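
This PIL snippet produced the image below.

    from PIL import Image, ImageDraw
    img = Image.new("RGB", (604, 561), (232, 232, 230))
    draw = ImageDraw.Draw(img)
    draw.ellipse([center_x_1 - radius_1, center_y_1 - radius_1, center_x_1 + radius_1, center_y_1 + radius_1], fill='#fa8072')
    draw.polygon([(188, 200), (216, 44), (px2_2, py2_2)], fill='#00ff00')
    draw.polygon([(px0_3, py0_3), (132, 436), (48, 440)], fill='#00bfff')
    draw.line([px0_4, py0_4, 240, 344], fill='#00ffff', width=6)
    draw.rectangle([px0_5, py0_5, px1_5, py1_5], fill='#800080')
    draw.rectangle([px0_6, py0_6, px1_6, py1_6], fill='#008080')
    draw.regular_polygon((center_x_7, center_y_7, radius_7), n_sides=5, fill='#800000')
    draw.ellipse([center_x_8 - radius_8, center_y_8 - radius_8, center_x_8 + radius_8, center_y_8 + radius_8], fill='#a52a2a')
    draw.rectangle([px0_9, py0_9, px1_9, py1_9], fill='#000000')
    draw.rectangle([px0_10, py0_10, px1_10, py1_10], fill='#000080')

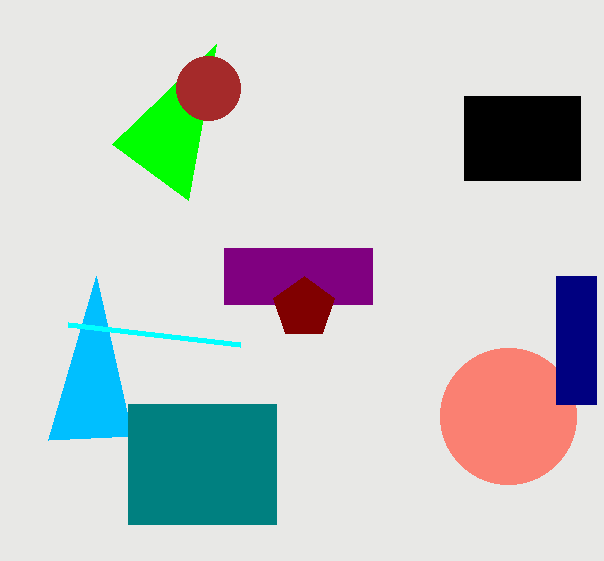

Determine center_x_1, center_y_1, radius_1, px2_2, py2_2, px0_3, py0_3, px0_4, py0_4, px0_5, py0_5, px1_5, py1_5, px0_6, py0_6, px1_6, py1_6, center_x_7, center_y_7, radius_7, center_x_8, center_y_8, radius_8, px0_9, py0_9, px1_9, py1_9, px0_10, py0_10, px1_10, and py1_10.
center_x_1 = 508; center_y_1 = 416; radius_1 = 68; px2_2 = 112; py2_2 = 144; px0_3 = 96; py0_3 = 276; px0_4 = 68; py0_4 = 324; px0_5 = 224; py0_5 = 248; px1_5 = 372; py1_5 = 304; px0_6 = 128; py0_6 = 404; px1_6 = 276; py1_6 = 524; center_x_7 = 304; center_y_7 = 308; radius_7 = 32; center_x_8 = 208; center_y_8 = 88; radius_8 = 32; px0_9 = 464; py0_9 = 96; px1_9 = 580; py1_9 = 180; px0_10 = 556; py0_10 = 276; px1_10 = 596; py1_10 = 404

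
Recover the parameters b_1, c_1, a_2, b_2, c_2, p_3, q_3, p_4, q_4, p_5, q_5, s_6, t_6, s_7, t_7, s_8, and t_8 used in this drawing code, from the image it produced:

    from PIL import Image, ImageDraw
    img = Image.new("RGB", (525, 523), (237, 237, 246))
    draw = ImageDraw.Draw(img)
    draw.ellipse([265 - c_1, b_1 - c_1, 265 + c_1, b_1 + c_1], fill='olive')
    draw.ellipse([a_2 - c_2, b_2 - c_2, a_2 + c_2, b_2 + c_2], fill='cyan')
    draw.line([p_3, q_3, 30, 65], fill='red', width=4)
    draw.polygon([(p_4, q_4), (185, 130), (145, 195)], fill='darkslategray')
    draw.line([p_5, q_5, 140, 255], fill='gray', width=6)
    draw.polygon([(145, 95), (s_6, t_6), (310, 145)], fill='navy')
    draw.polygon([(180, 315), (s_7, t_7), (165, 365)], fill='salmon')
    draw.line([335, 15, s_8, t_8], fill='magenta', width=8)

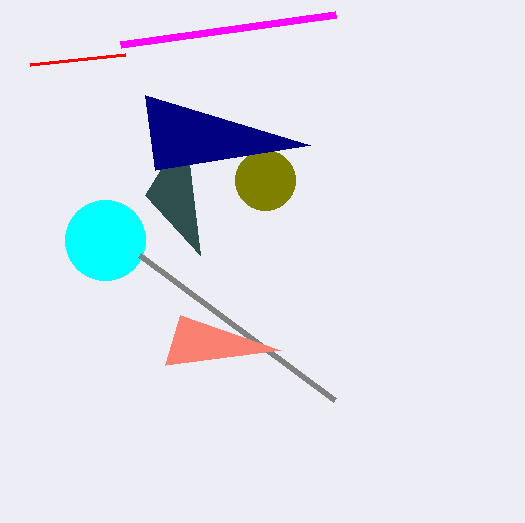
b_1 = 180; c_1 = 30; a_2 = 105; b_2 = 240; c_2 = 40; p_3 = 125; q_3 = 55; p_4 = 200; q_4 = 255; p_5 = 335; q_5 = 400; s_6 = 155; t_6 = 170; s_7 = 280; t_7 = 350; s_8 = 120; t_8 = 45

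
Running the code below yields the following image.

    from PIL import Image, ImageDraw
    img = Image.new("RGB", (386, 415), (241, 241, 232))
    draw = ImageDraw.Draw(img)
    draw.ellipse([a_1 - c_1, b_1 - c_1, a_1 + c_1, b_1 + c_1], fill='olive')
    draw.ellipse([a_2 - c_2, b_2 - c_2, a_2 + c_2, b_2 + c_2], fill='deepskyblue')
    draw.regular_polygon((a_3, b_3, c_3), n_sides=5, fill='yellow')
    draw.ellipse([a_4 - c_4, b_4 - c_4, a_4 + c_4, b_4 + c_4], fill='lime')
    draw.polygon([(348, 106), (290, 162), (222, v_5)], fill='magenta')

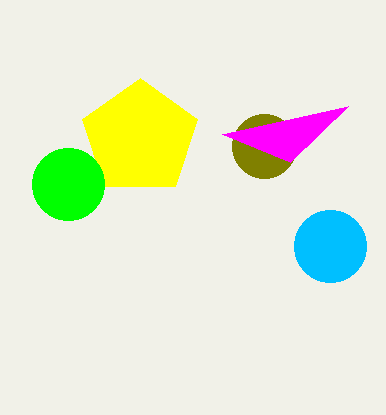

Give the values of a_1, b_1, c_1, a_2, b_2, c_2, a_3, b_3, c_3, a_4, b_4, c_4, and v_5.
a_1 = 264
b_1 = 146
c_1 = 32
a_2 = 330
b_2 = 246
c_2 = 36
a_3 = 140
b_3 = 138
c_3 = 60
a_4 = 68
b_4 = 184
c_4 = 36
v_5 = 134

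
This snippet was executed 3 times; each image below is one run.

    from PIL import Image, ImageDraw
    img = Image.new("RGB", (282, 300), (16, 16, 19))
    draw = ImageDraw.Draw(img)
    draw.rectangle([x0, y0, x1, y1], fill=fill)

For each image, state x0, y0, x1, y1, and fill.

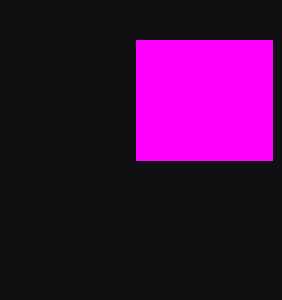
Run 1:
x0 = 136; y0 = 40; x1 = 272; y1 = 160; fill = 'magenta'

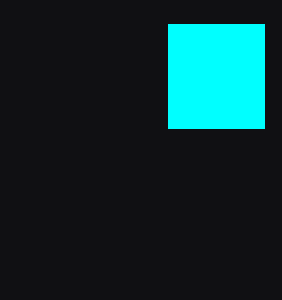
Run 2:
x0 = 168; y0 = 24; x1 = 264; y1 = 128; fill = 'cyan'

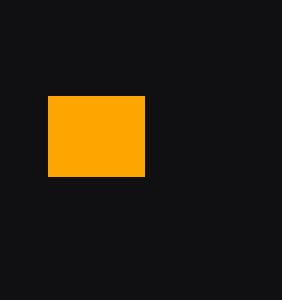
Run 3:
x0 = 48
y0 = 96
x1 = 144
y1 = 176
fill = 'orange'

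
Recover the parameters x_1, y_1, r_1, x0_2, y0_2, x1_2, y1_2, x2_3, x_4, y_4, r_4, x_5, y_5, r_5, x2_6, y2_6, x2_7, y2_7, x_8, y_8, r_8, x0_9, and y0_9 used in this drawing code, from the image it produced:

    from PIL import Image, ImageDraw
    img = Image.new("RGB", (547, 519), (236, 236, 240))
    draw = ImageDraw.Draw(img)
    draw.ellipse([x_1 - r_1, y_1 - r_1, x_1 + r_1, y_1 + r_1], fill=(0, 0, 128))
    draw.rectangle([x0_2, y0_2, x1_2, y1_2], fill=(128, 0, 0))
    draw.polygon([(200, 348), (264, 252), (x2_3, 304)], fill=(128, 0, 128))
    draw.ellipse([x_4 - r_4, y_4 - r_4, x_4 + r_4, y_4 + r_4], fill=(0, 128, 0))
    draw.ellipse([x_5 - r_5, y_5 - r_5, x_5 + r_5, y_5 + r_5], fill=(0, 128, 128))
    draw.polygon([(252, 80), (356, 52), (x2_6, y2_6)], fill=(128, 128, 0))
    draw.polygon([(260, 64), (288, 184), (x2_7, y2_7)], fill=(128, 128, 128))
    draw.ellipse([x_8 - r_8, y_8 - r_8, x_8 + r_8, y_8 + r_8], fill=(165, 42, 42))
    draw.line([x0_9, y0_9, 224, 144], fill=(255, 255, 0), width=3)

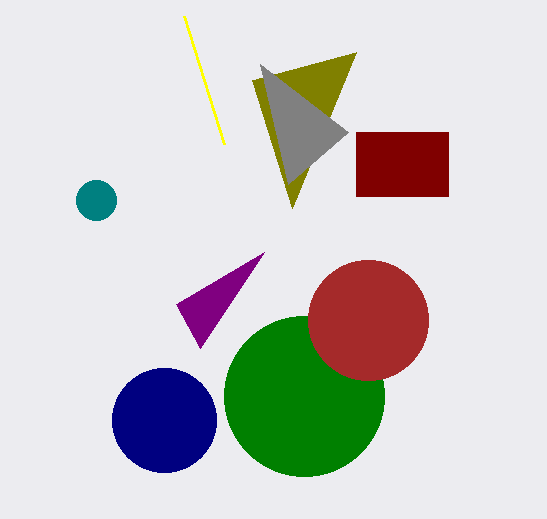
x_1 = 164, y_1 = 420, r_1 = 52, x0_2 = 356, y0_2 = 132, x1_2 = 448, y1_2 = 196, x2_3 = 176, x_4 = 304, y_4 = 396, r_4 = 80, x_5 = 96, y_5 = 200, r_5 = 20, x2_6 = 292, y2_6 = 208, x2_7 = 348, y2_7 = 132, x_8 = 368, y_8 = 320, r_8 = 60, x0_9 = 184, y0_9 = 16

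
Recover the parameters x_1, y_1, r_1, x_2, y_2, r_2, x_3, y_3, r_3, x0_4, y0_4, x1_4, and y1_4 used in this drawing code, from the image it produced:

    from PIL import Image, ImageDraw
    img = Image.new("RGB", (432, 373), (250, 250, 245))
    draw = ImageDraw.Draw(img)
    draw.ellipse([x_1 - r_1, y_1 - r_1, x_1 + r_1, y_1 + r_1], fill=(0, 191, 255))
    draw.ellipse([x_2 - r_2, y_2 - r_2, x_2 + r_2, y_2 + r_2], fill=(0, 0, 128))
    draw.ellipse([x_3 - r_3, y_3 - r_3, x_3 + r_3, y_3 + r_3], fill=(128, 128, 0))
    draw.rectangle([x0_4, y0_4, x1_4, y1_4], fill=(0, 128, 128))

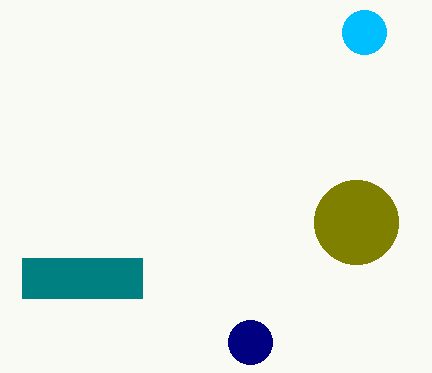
x_1 = 364
y_1 = 32
r_1 = 22
x_2 = 250
y_2 = 342
r_2 = 22
x_3 = 356
y_3 = 222
r_3 = 42
x0_4 = 22
y0_4 = 258
x1_4 = 142
y1_4 = 298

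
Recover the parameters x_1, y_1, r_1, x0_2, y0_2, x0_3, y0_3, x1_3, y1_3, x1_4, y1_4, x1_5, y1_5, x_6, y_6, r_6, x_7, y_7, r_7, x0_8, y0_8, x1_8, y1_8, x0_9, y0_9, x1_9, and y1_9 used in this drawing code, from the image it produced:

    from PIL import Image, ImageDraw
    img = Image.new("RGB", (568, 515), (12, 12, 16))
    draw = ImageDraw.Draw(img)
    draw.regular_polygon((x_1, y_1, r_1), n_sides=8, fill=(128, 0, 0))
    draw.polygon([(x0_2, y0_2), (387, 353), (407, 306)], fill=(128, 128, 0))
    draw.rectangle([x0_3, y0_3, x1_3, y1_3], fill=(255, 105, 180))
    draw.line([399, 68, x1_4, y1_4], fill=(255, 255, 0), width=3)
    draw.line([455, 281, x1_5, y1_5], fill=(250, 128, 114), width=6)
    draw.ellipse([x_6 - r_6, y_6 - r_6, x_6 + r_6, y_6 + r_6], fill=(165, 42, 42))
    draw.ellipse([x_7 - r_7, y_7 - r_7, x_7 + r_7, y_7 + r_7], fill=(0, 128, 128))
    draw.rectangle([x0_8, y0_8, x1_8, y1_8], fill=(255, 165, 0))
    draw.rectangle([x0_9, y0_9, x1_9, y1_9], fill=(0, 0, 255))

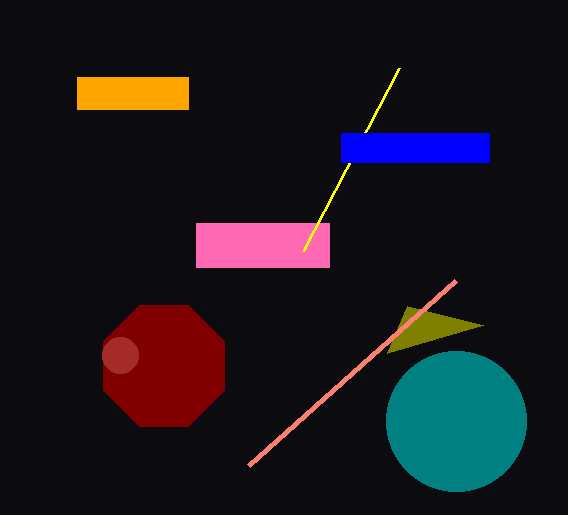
x_1 = 164
y_1 = 366
r_1 = 65
x0_2 = 483
y0_2 = 325
x0_3 = 196
y0_3 = 223
x1_3 = 329
y1_3 = 267
x1_4 = 303
y1_4 = 251
x1_5 = 248
y1_5 = 466
x_6 = 120
y_6 = 355
r_6 = 18
x_7 = 456
y_7 = 421
r_7 = 70
x0_8 = 77
y0_8 = 77
x1_8 = 188
y1_8 = 109
x0_9 = 341
y0_9 = 133
x1_9 = 489
y1_9 = 162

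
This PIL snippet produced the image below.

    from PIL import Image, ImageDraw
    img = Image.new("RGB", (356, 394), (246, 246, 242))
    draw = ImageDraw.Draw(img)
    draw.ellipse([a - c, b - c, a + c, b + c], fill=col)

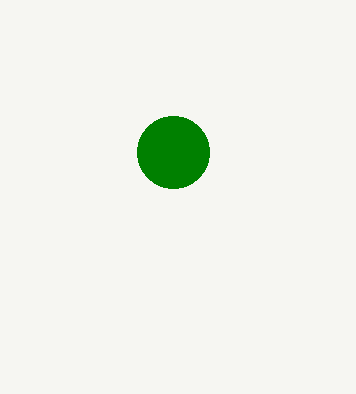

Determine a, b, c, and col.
a = 173, b = 152, c = 36, col = 'green'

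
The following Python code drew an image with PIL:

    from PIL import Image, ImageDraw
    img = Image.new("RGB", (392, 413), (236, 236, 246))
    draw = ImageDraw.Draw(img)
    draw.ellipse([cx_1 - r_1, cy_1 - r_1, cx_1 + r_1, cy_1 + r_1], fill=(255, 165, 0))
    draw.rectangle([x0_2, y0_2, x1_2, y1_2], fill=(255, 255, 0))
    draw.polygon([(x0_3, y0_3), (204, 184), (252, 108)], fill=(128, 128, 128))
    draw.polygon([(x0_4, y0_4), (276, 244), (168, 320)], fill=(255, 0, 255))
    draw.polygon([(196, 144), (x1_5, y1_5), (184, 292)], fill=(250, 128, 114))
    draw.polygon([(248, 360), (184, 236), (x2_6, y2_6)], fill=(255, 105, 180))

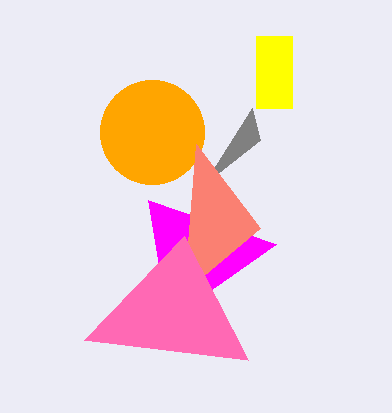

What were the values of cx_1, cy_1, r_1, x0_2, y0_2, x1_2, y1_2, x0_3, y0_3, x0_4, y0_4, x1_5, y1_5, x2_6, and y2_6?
cx_1 = 152; cy_1 = 132; r_1 = 52; x0_2 = 256; y0_2 = 36; x1_2 = 292; y1_2 = 108; x0_3 = 260; y0_3 = 140; x0_4 = 148; y0_4 = 200; x1_5 = 260; y1_5 = 228; x2_6 = 84; y2_6 = 340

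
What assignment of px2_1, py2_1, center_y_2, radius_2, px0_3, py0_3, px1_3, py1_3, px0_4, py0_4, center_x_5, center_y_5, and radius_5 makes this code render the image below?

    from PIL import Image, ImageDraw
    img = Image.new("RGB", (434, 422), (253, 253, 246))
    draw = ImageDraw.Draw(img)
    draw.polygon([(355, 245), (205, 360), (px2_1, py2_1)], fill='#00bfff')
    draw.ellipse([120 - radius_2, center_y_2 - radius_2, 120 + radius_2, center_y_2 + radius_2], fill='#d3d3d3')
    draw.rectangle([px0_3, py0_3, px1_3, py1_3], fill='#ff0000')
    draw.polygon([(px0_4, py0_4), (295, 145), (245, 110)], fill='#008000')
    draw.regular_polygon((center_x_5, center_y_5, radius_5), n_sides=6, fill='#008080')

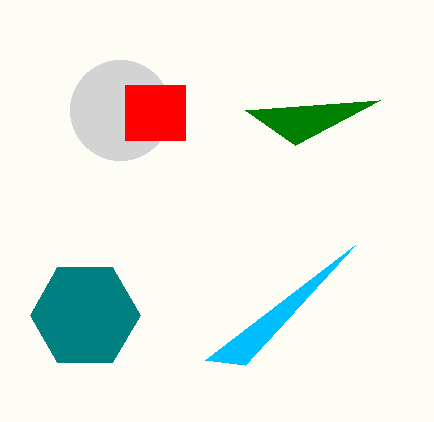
px2_1 = 245, py2_1 = 365, center_y_2 = 110, radius_2 = 50, px0_3 = 125, py0_3 = 85, px1_3 = 185, py1_3 = 140, px0_4 = 380, py0_4 = 100, center_x_5 = 85, center_y_5 = 315, radius_5 = 55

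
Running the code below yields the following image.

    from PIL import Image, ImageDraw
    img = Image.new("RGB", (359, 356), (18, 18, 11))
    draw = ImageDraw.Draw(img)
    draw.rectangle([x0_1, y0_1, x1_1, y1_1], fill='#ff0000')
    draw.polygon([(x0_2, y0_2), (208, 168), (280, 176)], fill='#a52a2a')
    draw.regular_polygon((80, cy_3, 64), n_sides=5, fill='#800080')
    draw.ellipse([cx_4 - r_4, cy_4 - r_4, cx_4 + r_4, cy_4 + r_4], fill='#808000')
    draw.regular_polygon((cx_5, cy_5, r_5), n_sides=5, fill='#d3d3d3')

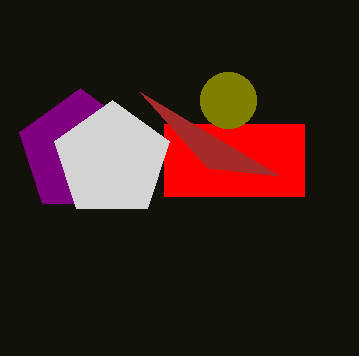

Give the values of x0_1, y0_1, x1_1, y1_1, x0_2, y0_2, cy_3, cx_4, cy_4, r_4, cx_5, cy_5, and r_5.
x0_1 = 164
y0_1 = 124
x1_1 = 304
y1_1 = 196
x0_2 = 140
y0_2 = 92
cy_3 = 152
cx_4 = 228
cy_4 = 100
r_4 = 28
cx_5 = 112
cy_5 = 160
r_5 = 60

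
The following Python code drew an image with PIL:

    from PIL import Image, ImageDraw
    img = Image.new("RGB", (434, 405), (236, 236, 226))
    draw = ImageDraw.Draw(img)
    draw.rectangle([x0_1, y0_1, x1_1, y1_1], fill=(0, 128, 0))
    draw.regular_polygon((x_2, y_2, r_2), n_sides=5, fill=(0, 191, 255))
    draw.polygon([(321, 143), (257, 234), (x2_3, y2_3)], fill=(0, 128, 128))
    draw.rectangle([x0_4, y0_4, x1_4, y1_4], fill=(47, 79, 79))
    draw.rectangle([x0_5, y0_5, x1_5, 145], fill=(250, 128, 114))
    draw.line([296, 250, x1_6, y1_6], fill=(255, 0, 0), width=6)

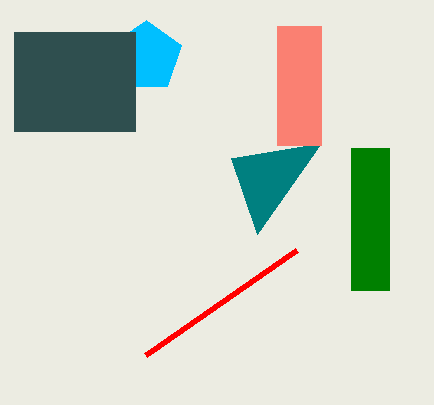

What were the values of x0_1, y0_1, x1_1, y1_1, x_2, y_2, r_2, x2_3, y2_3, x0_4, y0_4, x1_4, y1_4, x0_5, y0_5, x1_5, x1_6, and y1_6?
x0_1 = 351; y0_1 = 148; x1_1 = 389; y1_1 = 290; x_2 = 146; y_2 = 57; r_2 = 37; x2_3 = 231; y2_3 = 158; x0_4 = 14; y0_4 = 32; x1_4 = 135; y1_4 = 131; x0_5 = 277; y0_5 = 26; x1_5 = 321; x1_6 = 145; y1_6 = 355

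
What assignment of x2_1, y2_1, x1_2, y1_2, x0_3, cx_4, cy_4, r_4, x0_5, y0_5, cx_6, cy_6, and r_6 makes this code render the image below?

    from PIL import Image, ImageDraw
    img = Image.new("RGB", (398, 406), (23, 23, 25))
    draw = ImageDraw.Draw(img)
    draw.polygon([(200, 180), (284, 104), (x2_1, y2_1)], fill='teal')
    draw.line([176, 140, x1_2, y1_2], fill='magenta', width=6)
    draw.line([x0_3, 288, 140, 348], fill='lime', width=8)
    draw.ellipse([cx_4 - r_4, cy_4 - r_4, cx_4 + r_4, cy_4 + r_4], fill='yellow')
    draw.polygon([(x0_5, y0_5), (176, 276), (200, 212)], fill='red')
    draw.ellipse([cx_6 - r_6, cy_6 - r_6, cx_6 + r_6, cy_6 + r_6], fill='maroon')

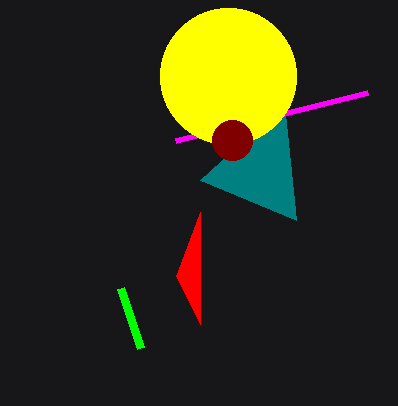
x2_1 = 296
y2_1 = 220
x1_2 = 368
y1_2 = 92
x0_3 = 120
cx_4 = 228
cy_4 = 76
r_4 = 68
x0_5 = 200
y0_5 = 324
cx_6 = 232
cy_6 = 140
r_6 = 20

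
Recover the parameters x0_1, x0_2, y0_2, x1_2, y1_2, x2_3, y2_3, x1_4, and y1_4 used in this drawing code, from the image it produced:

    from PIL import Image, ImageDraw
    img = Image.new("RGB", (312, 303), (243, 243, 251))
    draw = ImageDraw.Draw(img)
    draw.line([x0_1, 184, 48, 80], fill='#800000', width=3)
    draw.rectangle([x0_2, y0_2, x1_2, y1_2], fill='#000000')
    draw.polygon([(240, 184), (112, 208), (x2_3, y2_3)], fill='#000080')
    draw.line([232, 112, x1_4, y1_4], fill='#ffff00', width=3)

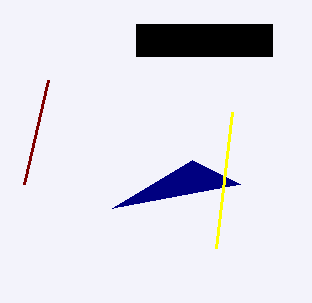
x0_1 = 24
x0_2 = 136
y0_2 = 24
x1_2 = 272
y1_2 = 56
x2_3 = 192
y2_3 = 160
x1_4 = 216
y1_4 = 248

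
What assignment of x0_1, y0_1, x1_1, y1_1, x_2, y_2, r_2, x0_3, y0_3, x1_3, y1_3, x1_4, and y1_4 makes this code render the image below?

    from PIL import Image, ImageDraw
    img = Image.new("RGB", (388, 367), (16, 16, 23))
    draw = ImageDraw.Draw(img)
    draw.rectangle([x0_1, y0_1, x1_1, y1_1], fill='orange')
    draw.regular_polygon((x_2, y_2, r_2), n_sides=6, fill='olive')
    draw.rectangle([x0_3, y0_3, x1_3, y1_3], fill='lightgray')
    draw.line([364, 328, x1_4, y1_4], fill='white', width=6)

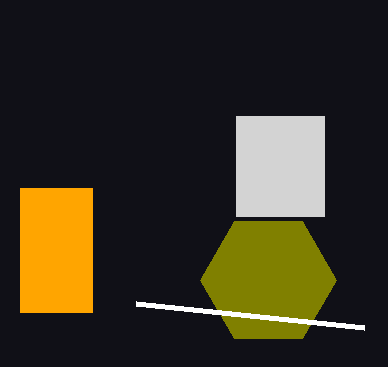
x0_1 = 20; y0_1 = 188; x1_1 = 92; y1_1 = 312; x_2 = 268; y_2 = 280; r_2 = 68; x0_3 = 236; y0_3 = 116; x1_3 = 324; y1_3 = 216; x1_4 = 136; y1_4 = 304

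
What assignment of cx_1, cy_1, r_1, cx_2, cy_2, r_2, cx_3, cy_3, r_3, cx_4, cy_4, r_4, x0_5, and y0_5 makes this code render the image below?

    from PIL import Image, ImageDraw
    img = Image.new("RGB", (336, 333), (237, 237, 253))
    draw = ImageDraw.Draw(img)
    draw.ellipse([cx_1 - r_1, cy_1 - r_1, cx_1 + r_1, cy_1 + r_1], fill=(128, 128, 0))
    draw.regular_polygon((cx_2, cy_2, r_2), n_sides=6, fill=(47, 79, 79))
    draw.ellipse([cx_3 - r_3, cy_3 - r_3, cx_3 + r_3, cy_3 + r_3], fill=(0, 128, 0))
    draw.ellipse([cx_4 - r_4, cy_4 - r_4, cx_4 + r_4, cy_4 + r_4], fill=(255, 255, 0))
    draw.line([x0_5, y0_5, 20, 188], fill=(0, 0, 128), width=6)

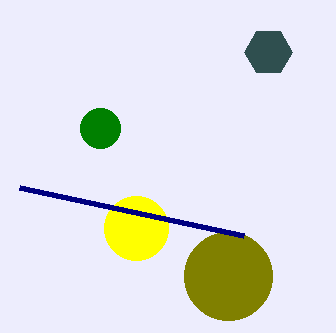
cx_1 = 228; cy_1 = 276; r_1 = 44; cx_2 = 268; cy_2 = 52; r_2 = 24; cx_3 = 100; cy_3 = 128; r_3 = 20; cx_4 = 136; cy_4 = 228; r_4 = 32; x0_5 = 244; y0_5 = 236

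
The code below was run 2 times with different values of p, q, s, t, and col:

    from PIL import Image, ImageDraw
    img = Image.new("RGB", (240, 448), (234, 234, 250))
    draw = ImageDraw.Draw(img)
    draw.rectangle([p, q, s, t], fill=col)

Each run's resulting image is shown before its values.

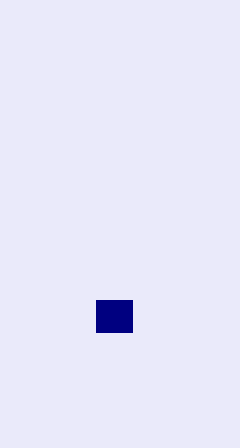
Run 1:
p = 96; q = 300; s = 132; t = 332; col = 'navy'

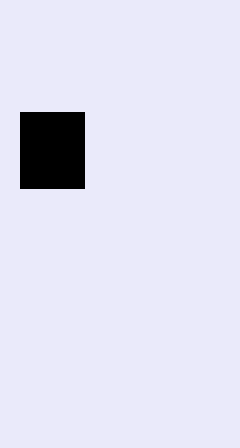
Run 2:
p = 20, q = 112, s = 84, t = 188, col = 'black'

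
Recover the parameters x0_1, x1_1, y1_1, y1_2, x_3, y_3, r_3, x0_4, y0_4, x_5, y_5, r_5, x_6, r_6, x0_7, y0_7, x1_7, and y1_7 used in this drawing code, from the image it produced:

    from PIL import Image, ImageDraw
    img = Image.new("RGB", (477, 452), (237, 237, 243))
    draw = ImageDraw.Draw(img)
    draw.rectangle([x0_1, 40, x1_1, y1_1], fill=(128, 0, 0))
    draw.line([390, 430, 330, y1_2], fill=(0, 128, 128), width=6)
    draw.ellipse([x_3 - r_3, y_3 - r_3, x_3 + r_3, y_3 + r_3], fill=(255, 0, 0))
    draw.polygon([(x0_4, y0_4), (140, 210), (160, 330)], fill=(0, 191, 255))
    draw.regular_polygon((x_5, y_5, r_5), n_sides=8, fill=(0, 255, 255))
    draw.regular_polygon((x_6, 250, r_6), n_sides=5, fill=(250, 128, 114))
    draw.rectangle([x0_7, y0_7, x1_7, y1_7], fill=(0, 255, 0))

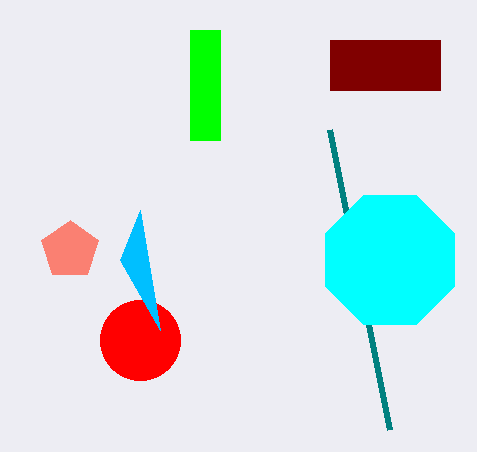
x0_1 = 330, x1_1 = 440, y1_1 = 90, y1_2 = 130, x_3 = 140, y_3 = 340, r_3 = 40, x0_4 = 120, y0_4 = 260, x_5 = 390, y_5 = 260, r_5 = 70, x_6 = 70, r_6 = 30, x0_7 = 190, y0_7 = 30, x1_7 = 220, y1_7 = 140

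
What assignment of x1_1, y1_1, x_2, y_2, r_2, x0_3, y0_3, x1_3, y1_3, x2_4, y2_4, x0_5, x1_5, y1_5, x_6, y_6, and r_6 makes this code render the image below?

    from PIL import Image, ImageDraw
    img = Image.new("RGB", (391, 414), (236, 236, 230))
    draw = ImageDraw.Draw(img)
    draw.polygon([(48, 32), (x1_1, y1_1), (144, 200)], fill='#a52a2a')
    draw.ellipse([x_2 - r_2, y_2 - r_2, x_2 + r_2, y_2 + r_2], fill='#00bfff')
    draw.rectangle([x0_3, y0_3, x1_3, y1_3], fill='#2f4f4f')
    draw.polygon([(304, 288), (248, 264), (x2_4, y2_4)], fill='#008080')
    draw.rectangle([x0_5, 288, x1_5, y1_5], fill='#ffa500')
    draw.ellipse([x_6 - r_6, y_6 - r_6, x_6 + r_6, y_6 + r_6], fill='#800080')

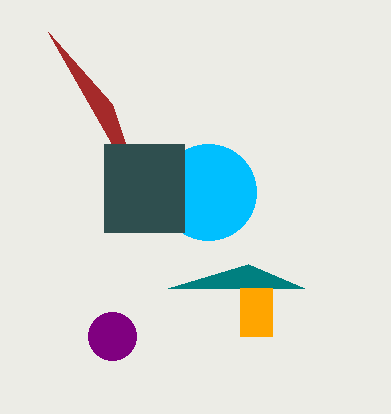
x1_1 = 112; y1_1 = 104; x_2 = 208; y_2 = 192; r_2 = 48; x0_3 = 104; y0_3 = 144; x1_3 = 184; y1_3 = 232; x2_4 = 168; y2_4 = 288; x0_5 = 240; x1_5 = 272; y1_5 = 336; x_6 = 112; y_6 = 336; r_6 = 24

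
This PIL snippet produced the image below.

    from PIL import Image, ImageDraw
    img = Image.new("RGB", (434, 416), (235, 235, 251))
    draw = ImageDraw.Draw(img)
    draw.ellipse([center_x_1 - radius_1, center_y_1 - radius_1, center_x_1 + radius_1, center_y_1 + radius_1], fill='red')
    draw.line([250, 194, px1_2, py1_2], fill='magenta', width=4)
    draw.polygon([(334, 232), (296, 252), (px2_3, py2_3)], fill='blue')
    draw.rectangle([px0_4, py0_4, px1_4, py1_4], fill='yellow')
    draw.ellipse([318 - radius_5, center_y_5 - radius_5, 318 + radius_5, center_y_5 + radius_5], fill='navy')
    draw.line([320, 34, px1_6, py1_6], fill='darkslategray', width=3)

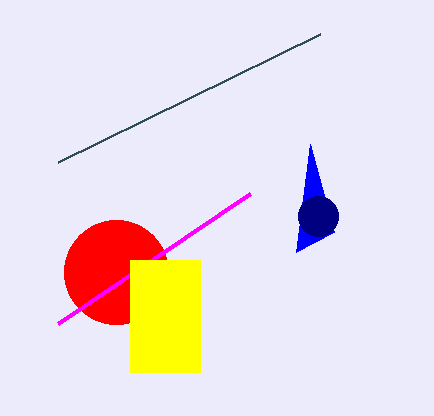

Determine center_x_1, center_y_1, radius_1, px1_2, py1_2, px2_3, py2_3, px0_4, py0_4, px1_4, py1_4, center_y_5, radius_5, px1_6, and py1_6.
center_x_1 = 116, center_y_1 = 272, radius_1 = 52, px1_2 = 58, py1_2 = 324, px2_3 = 310, py2_3 = 144, px0_4 = 130, py0_4 = 260, px1_4 = 200, py1_4 = 372, center_y_5 = 216, radius_5 = 20, px1_6 = 58, py1_6 = 162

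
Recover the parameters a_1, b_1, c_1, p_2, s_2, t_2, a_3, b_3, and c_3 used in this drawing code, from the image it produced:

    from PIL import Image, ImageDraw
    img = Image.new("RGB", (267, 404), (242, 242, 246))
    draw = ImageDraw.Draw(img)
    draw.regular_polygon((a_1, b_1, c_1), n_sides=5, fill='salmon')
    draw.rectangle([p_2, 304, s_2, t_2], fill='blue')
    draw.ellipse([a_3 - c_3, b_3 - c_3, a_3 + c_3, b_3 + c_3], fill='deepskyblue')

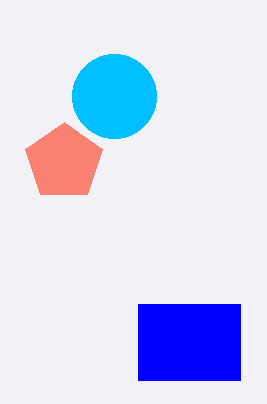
a_1 = 64
b_1 = 162
c_1 = 40
p_2 = 138
s_2 = 240
t_2 = 380
a_3 = 114
b_3 = 96
c_3 = 42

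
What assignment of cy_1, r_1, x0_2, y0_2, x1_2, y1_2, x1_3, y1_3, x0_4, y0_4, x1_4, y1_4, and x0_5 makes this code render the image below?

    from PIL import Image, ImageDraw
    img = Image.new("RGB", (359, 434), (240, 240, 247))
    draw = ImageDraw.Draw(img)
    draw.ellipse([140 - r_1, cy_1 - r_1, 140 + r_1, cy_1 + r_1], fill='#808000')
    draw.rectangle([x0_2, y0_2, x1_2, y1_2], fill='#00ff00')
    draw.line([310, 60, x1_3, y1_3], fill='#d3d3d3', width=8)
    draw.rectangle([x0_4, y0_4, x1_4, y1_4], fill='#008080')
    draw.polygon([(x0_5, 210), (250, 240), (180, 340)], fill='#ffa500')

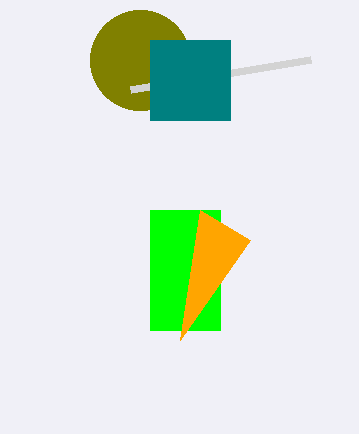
cy_1 = 60
r_1 = 50
x0_2 = 150
y0_2 = 210
x1_2 = 220
y1_2 = 330
x1_3 = 130
y1_3 = 90
x0_4 = 150
y0_4 = 40
x1_4 = 230
y1_4 = 120
x0_5 = 200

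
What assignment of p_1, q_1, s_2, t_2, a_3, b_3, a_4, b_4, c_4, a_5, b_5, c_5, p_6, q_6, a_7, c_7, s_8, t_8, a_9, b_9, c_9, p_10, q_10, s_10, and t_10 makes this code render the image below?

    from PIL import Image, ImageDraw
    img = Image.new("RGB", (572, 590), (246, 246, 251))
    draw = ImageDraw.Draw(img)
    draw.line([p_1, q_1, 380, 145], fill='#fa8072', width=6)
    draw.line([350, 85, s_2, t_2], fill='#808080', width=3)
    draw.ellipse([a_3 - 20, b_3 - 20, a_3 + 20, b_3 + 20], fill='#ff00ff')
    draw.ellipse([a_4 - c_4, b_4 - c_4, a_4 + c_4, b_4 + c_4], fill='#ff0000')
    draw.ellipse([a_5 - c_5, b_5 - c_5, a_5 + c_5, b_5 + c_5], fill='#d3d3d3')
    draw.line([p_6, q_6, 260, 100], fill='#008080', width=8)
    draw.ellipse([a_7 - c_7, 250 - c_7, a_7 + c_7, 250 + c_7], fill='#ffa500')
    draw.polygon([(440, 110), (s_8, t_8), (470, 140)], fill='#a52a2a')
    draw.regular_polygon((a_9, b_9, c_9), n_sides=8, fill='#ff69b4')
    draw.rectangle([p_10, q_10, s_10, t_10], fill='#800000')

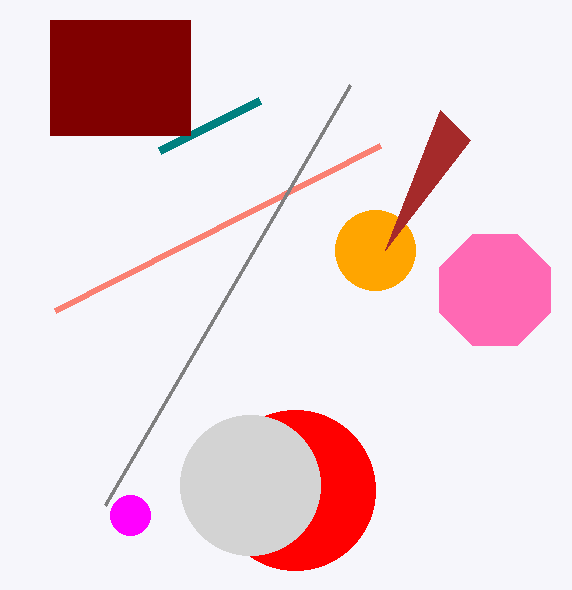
p_1 = 55
q_1 = 310
s_2 = 105
t_2 = 505
a_3 = 130
b_3 = 515
a_4 = 295
b_4 = 490
c_4 = 80
a_5 = 250
b_5 = 485
c_5 = 70
p_6 = 160
q_6 = 150
a_7 = 375
c_7 = 40
s_8 = 385
t_8 = 250
a_9 = 495
b_9 = 290
c_9 = 60
p_10 = 50
q_10 = 20
s_10 = 190
t_10 = 135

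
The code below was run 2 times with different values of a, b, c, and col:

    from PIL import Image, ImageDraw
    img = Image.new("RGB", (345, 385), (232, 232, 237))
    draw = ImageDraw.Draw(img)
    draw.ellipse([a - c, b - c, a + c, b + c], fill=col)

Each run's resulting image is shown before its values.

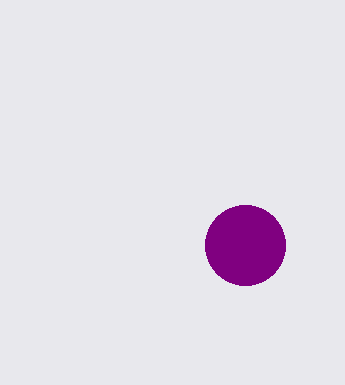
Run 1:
a = 245
b = 245
c = 40
col = 'purple'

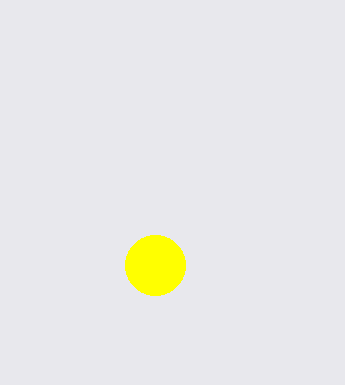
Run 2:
a = 155
b = 265
c = 30
col = 'yellow'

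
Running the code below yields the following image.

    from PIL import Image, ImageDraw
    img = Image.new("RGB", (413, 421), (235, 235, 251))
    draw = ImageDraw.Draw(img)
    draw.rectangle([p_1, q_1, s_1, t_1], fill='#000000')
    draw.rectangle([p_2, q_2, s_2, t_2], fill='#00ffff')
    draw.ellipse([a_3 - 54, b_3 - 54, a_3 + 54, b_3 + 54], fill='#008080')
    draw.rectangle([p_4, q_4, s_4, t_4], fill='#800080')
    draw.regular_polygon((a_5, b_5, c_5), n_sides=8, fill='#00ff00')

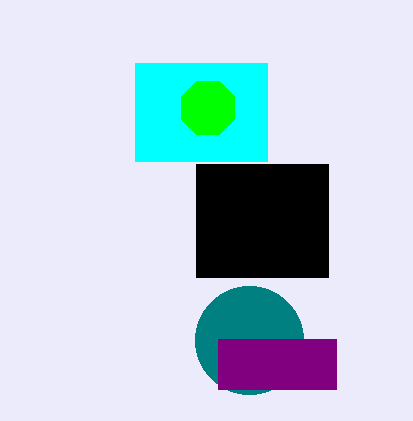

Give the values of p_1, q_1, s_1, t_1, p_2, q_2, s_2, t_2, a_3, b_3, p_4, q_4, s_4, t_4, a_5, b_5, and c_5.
p_1 = 196, q_1 = 164, s_1 = 328, t_1 = 277, p_2 = 135, q_2 = 63, s_2 = 267, t_2 = 161, a_3 = 249, b_3 = 340, p_4 = 218, q_4 = 339, s_4 = 336, t_4 = 389, a_5 = 208, b_5 = 108, c_5 = 29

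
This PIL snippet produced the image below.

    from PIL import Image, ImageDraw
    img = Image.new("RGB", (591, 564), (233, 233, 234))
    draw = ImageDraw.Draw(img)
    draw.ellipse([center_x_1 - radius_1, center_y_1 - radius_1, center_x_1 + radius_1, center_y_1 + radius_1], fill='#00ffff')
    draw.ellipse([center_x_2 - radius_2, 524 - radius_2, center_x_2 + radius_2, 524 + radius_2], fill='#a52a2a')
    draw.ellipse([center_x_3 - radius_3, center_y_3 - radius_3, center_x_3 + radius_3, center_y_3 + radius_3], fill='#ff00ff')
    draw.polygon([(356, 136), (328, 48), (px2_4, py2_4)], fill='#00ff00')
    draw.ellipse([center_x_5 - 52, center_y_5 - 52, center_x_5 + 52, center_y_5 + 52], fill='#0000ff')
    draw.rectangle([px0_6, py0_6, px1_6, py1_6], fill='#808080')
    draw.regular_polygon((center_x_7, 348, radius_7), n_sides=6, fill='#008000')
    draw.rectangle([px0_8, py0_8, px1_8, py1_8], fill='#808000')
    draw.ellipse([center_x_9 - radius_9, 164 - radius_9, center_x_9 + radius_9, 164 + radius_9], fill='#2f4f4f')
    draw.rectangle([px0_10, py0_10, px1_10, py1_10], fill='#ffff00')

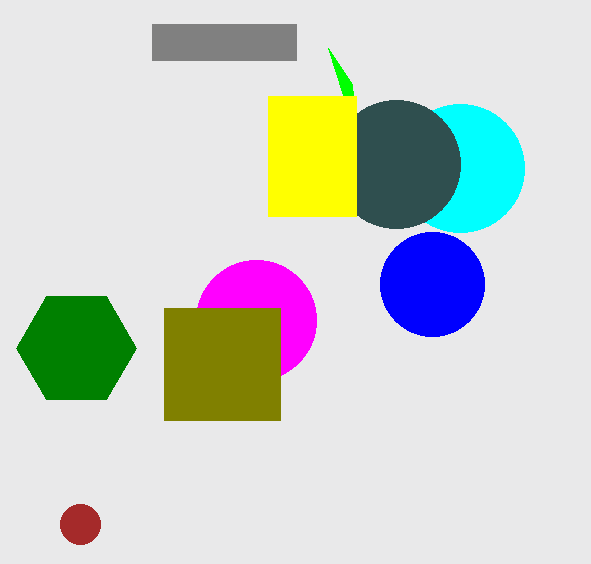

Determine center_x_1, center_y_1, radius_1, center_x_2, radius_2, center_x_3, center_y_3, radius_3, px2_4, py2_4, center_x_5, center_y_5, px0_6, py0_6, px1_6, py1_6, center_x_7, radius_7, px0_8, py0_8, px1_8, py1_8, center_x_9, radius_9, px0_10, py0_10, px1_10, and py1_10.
center_x_1 = 460, center_y_1 = 168, radius_1 = 64, center_x_2 = 80, radius_2 = 20, center_x_3 = 256, center_y_3 = 320, radius_3 = 60, px2_4 = 352, py2_4 = 84, center_x_5 = 432, center_y_5 = 284, px0_6 = 152, py0_6 = 24, px1_6 = 296, py1_6 = 60, center_x_7 = 76, radius_7 = 60, px0_8 = 164, py0_8 = 308, px1_8 = 280, py1_8 = 420, center_x_9 = 396, radius_9 = 64, px0_10 = 268, py0_10 = 96, px1_10 = 356, py1_10 = 216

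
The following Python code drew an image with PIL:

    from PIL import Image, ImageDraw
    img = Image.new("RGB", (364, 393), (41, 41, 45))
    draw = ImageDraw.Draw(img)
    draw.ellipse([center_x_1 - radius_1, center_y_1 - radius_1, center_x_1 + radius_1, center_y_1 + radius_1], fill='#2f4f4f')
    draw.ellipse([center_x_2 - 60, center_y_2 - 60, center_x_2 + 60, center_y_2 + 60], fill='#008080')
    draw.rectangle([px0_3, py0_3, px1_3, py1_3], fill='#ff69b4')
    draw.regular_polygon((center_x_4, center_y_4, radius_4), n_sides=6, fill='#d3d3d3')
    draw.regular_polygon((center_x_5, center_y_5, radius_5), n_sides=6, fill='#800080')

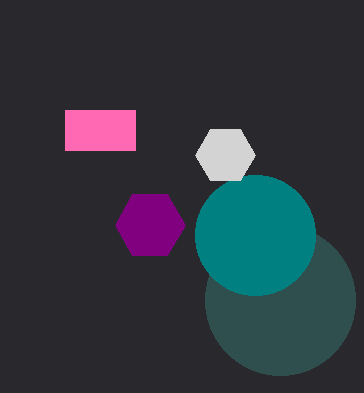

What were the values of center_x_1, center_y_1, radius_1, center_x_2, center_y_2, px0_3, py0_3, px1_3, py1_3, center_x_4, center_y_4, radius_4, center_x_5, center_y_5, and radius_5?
center_x_1 = 280
center_y_1 = 300
radius_1 = 75
center_x_2 = 255
center_y_2 = 235
px0_3 = 65
py0_3 = 110
px1_3 = 135
py1_3 = 150
center_x_4 = 225
center_y_4 = 155
radius_4 = 30
center_x_5 = 150
center_y_5 = 225
radius_5 = 35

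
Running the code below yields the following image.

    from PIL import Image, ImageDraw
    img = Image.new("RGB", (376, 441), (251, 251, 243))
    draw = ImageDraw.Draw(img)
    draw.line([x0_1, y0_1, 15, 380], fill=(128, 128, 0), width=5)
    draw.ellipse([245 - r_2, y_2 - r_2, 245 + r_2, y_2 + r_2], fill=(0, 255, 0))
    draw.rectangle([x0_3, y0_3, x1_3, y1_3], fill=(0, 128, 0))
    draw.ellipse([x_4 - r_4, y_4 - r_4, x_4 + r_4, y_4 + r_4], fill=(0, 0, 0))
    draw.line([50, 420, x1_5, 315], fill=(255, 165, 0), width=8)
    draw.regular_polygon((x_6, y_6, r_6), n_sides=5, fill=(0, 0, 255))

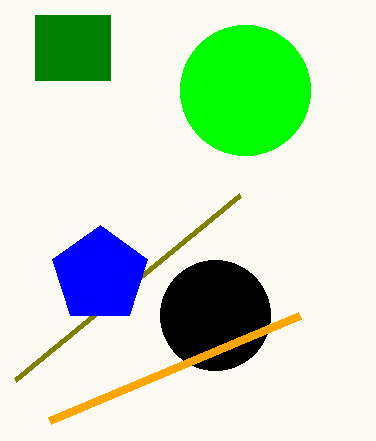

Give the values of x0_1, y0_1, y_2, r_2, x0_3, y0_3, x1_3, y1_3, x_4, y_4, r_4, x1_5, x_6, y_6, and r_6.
x0_1 = 240, y0_1 = 195, y_2 = 90, r_2 = 65, x0_3 = 35, y0_3 = 15, x1_3 = 110, y1_3 = 80, x_4 = 215, y_4 = 315, r_4 = 55, x1_5 = 300, x_6 = 100, y_6 = 275, r_6 = 50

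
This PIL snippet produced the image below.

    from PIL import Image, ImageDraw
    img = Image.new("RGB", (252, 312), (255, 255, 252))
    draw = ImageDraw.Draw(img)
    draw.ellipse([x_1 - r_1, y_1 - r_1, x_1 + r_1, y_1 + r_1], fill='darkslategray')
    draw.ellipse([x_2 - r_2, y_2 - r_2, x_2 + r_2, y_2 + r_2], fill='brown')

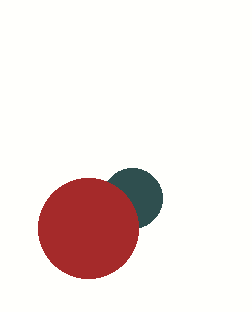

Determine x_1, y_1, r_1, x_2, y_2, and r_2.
x_1 = 132; y_1 = 198; r_1 = 30; x_2 = 88; y_2 = 228; r_2 = 50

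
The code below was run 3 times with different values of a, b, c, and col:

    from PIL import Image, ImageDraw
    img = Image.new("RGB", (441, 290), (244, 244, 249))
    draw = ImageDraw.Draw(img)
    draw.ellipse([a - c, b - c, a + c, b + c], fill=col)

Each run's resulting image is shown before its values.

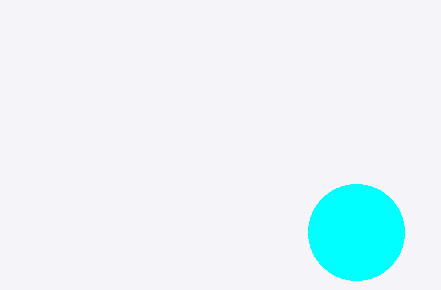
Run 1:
a = 356
b = 232
c = 48
col = 'cyan'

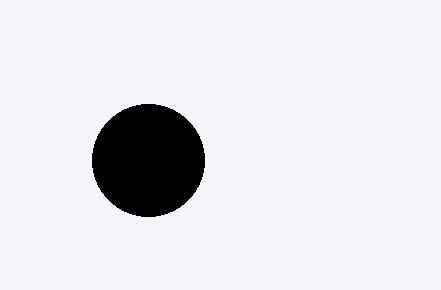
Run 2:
a = 148, b = 160, c = 56, col = 'black'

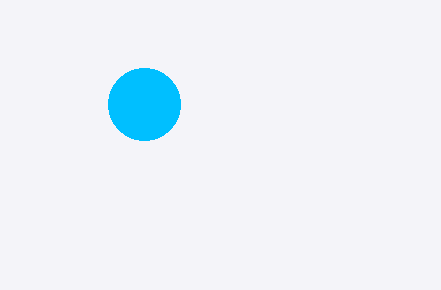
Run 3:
a = 144
b = 104
c = 36
col = 'deepskyblue'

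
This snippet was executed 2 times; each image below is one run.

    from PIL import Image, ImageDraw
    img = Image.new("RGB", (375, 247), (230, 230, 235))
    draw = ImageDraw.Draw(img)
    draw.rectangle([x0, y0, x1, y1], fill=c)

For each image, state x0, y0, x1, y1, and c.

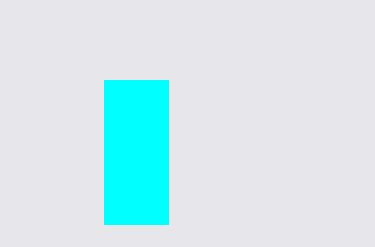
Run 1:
x0 = 104
y0 = 80
x1 = 168
y1 = 224
c = 'cyan'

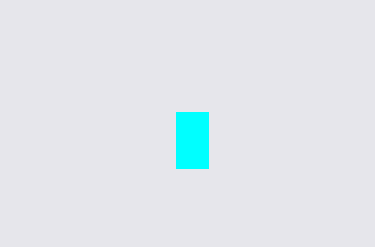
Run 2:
x0 = 176; y0 = 112; x1 = 208; y1 = 168; c = 'cyan'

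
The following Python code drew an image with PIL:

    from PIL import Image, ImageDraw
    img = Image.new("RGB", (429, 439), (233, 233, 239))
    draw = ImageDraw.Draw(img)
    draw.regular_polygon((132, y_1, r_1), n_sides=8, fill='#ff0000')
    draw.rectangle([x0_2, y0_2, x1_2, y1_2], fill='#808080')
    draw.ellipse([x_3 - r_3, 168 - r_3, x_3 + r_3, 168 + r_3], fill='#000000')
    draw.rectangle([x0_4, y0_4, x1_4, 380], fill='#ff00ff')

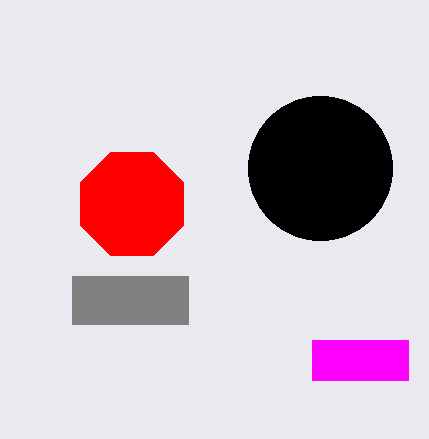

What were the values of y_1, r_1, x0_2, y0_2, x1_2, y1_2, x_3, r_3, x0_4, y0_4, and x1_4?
y_1 = 204
r_1 = 56
x0_2 = 72
y0_2 = 276
x1_2 = 188
y1_2 = 324
x_3 = 320
r_3 = 72
x0_4 = 312
y0_4 = 340
x1_4 = 408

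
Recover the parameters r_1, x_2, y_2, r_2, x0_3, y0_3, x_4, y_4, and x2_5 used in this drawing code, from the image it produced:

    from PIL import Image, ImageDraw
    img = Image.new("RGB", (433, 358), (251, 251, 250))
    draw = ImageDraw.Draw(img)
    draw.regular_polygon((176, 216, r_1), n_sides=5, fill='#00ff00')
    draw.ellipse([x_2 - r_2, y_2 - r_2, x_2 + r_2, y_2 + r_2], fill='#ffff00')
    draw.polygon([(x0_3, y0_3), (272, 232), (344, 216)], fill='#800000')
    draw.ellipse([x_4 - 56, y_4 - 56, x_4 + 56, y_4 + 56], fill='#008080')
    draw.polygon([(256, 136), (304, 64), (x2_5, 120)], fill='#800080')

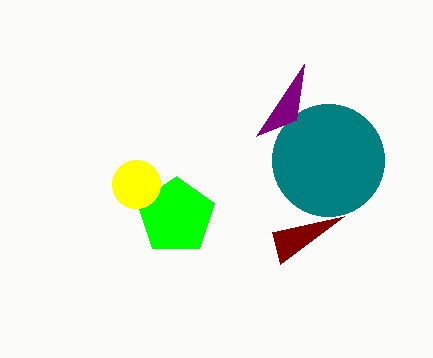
r_1 = 40
x_2 = 136
y_2 = 184
r_2 = 24
x0_3 = 280
y0_3 = 264
x_4 = 328
y_4 = 160
x2_5 = 296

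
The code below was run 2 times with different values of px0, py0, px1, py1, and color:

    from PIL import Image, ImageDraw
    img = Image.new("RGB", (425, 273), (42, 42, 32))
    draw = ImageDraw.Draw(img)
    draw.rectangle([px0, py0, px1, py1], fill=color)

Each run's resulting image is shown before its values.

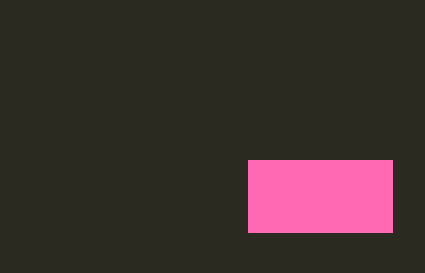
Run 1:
px0 = 248, py0 = 160, px1 = 392, py1 = 232, color = 'hotpink'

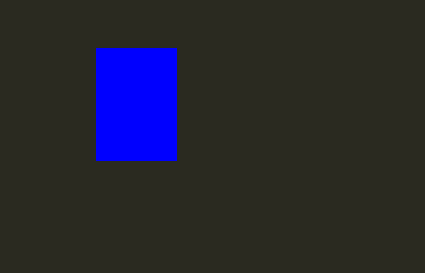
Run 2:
px0 = 96; py0 = 48; px1 = 176; py1 = 160; color = 'blue'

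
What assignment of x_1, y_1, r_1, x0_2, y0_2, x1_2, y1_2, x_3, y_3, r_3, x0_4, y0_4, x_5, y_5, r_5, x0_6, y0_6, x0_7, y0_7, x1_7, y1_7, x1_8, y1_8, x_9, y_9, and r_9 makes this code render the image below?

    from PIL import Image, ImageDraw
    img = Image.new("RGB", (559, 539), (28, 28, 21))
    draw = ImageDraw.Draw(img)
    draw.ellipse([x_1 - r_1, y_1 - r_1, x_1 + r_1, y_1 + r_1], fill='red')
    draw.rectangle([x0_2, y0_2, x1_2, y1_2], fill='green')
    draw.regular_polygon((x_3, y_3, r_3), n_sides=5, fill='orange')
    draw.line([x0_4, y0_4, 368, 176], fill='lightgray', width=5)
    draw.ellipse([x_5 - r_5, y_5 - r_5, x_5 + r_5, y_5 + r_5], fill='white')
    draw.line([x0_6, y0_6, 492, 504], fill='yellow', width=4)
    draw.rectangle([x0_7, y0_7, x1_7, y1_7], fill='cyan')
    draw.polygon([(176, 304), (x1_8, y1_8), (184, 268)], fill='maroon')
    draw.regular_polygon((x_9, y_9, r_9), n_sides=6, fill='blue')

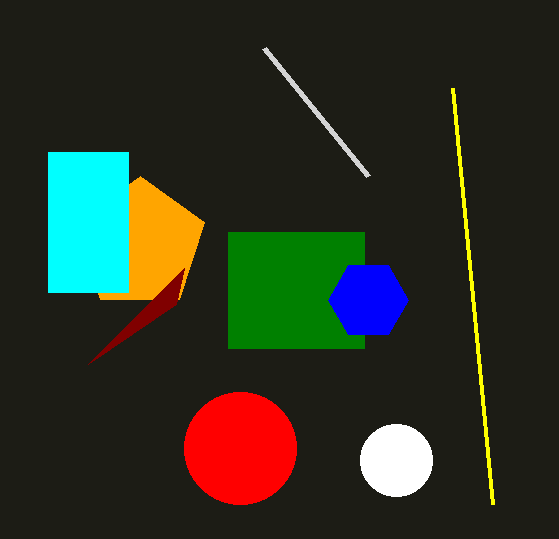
x_1 = 240
y_1 = 448
r_1 = 56
x0_2 = 228
y0_2 = 232
x1_2 = 364
y1_2 = 348
x_3 = 140
y_3 = 244
r_3 = 68
x0_4 = 264
y0_4 = 48
x_5 = 396
y_5 = 460
r_5 = 36
x0_6 = 452
y0_6 = 88
x0_7 = 48
y0_7 = 152
x1_7 = 128
y1_7 = 292
x1_8 = 88
y1_8 = 364
x_9 = 368
y_9 = 300
r_9 = 40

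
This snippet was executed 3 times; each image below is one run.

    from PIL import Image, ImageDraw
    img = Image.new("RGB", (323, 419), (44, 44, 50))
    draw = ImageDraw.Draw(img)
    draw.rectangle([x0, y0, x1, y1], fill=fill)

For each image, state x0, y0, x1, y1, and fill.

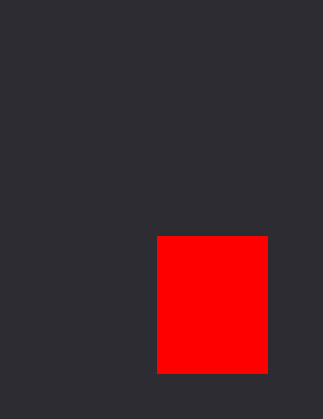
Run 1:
x0 = 157, y0 = 236, x1 = 267, y1 = 373, fill = 'red'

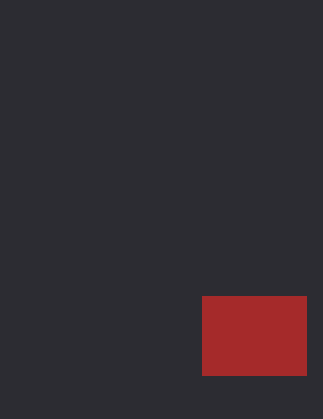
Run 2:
x0 = 202; y0 = 296; x1 = 306; y1 = 375; fill = 'brown'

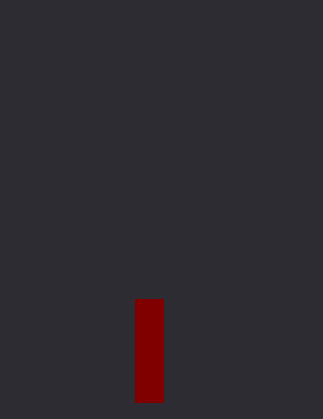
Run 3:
x0 = 135
y0 = 299
x1 = 163
y1 = 402
fill = 'maroon'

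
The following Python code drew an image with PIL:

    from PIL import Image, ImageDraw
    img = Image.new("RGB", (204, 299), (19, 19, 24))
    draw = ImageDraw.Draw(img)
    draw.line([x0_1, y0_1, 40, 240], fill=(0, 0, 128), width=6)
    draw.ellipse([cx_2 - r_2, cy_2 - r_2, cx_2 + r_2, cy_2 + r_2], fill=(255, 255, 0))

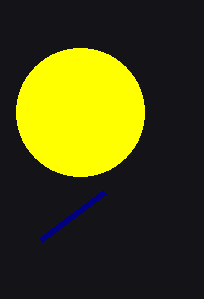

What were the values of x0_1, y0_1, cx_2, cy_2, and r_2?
x0_1 = 104, y0_1 = 192, cx_2 = 80, cy_2 = 112, r_2 = 64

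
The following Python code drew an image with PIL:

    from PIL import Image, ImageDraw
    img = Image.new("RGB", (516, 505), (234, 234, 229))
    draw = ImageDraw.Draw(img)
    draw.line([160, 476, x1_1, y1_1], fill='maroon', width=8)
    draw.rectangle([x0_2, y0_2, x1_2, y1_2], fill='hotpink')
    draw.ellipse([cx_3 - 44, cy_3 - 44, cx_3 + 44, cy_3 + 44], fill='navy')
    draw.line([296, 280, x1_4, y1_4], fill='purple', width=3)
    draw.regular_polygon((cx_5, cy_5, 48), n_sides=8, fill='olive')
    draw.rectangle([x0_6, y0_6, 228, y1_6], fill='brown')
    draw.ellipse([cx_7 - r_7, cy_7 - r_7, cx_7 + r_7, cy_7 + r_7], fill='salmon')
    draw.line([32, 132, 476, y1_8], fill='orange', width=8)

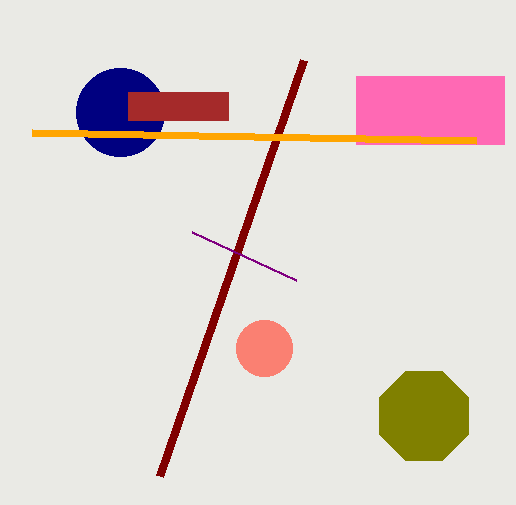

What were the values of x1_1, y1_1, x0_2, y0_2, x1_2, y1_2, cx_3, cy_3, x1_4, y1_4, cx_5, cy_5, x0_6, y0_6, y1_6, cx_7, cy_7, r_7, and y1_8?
x1_1 = 304; y1_1 = 60; x0_2 = 356; y0_2 = 76; x1_2 = 504; y1_2 = 144; cx_3 = 120; cy_3 = 112; x1_4 = 192; y1_4 = 232; cx_5 = 424; cy_5 = 416; x0_6 = 128; y0_6 = 92; y1_6 = 120; cx_7 = 264; cy_7 = 348; r_7 = 28; y1_8 = 140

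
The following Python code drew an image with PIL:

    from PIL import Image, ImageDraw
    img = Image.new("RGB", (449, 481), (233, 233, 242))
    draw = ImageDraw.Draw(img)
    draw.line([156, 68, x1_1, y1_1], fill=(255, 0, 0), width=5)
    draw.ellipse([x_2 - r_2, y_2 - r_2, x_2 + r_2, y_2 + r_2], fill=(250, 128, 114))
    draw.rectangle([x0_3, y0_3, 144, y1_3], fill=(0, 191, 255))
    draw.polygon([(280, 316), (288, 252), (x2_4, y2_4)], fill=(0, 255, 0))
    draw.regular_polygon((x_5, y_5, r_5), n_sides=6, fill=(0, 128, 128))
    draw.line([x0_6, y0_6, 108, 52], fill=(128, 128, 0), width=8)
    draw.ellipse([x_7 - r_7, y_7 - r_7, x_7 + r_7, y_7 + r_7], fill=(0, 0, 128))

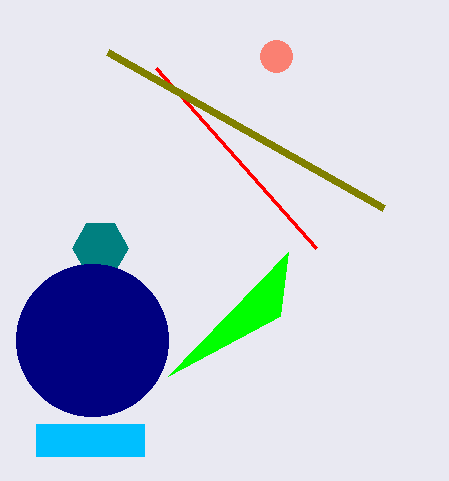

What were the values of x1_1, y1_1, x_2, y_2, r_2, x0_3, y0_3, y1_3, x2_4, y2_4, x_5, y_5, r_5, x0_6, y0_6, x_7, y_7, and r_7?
x1_1 = 316; y1_1 = 248; x_2 = 276; y_2 = 56; r_2 = 16; x0_3 = 36; y0_3 = 424; y1_3 = 456; x2_4 = 168; y2_4 = 376; x_5 = 100; y_5 = 248; r_5 = 28; x0_6 = 384; y0_6 = 208; x_7 = 92; y_7 = 340; r_7 = 76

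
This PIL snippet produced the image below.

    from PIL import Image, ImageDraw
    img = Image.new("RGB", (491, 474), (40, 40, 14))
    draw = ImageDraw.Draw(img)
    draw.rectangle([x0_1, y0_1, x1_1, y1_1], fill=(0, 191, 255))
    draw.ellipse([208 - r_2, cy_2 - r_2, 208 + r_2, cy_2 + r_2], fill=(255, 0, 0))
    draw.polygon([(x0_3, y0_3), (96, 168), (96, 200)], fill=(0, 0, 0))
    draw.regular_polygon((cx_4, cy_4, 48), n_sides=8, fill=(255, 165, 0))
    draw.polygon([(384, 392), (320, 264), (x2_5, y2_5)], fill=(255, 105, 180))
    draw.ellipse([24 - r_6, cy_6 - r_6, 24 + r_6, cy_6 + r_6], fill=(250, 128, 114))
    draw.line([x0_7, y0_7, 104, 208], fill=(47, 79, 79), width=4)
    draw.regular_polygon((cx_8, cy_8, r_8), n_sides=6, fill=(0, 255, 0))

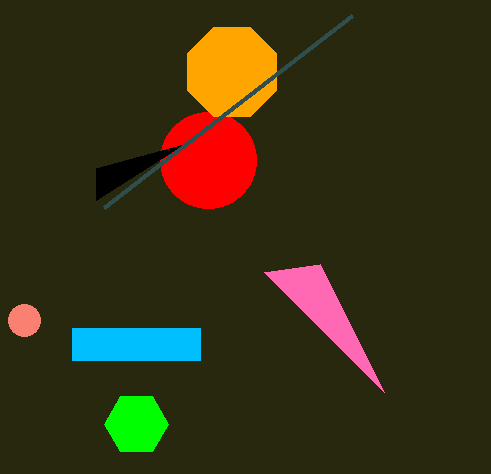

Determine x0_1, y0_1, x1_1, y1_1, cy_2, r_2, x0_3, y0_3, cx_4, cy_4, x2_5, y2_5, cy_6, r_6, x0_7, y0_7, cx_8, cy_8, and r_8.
x0_1 = 72; y0_1 = 328; x1_1 = 200; y1_1 = 360; cy_2 = 160; r_2 = 48; x0_3 = 184; y0_3 = 144; cx_4 = 232; cy_4 = 72; x2_5 = 264; y2_5 = 272; cy_6 = 320; r_6 = 16; x0_7 = 352; y0_7 = 16; cx_8 = 136; cy_8 = 424; r_8 = 32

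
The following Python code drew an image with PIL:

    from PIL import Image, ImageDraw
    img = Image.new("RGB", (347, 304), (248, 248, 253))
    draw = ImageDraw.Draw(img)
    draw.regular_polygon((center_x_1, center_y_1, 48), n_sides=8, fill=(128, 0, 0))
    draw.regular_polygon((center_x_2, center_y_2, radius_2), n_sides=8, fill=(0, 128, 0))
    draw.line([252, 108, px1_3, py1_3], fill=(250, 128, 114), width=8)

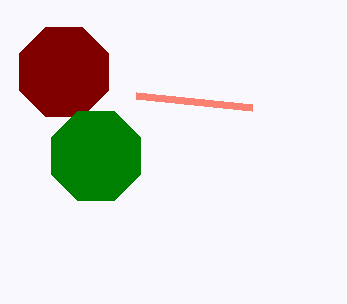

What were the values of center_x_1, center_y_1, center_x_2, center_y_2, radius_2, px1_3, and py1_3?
center_x_1 = 64, center_y_1 = 72, center_x_2 = 96, center_y_2 = 156, radius_2 = 48, px1_3 = 136, py1_3 = 96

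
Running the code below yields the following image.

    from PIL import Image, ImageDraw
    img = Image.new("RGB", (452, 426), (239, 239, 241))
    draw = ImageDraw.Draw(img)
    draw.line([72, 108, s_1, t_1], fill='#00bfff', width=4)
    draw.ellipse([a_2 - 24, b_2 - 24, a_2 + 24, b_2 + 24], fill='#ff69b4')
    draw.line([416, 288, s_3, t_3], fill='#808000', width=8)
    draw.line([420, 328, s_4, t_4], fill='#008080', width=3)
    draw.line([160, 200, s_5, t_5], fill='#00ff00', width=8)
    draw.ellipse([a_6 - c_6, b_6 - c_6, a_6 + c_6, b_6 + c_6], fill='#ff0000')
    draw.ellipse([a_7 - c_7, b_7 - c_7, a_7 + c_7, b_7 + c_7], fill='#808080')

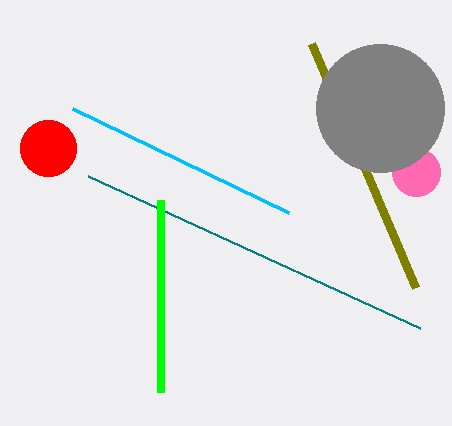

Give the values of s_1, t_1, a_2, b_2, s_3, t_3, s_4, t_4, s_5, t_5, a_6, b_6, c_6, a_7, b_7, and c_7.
s_1 = 288
t_1 = 212
a_2 = 416
b_2 = 172
s_3 = 312
t_3 = 44
s_4 = 88
t_4 = 176
s_5 = 160
t_5 = 392
a_6 = 48
b_6 = 148
c_6 = 28
a_7 = 380
b_7 = 108
c_7 = 64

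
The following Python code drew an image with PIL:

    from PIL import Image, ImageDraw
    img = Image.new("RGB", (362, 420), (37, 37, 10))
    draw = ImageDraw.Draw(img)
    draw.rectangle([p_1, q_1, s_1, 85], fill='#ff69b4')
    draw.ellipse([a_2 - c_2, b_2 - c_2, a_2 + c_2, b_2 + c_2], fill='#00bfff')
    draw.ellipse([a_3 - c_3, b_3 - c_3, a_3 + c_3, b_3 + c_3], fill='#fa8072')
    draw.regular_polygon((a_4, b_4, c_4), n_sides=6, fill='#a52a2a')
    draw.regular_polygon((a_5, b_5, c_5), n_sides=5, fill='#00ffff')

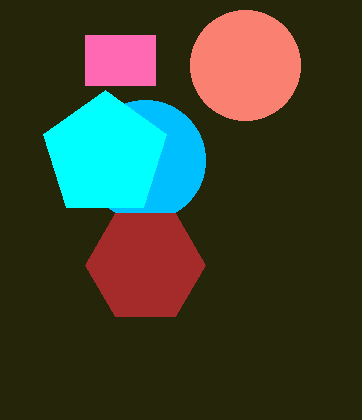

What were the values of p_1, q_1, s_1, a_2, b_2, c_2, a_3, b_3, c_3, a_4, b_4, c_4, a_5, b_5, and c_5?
p_1 = 85
q_1 = 35
s_1 = 155
a_2 = 145
b_2 = 160
c_2 = 60
a_3 = 245
b_3 = 65
c_3 = 55
a_4 = 145
b_4 = 265
c_4 = 60
a_5 = 105
b_5 = 155
c_5 = 65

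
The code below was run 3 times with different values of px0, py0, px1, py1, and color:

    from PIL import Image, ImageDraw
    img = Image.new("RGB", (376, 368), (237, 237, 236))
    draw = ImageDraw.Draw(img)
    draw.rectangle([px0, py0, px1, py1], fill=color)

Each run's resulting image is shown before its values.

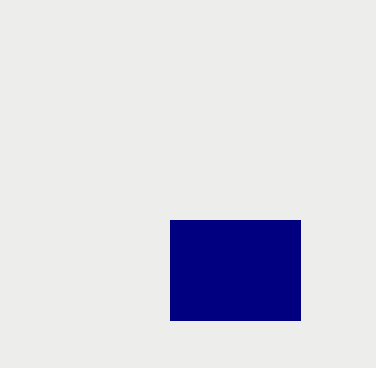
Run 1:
px0 = 170; py0 = 220; px1 = 300; py1 = 320; color = 'navy'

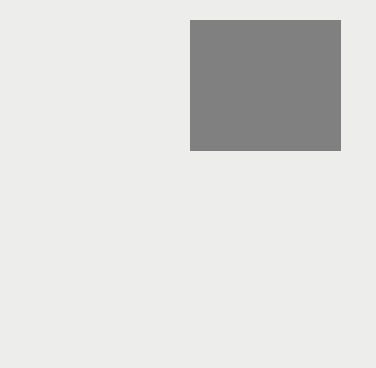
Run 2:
px0 = 190; py0 = 20; px1 = 340; py1 = 150; color = 'gray'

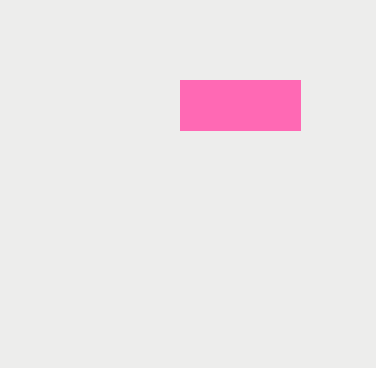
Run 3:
px0 = 180
py0 = 80
px1 = 300
py1 = 130
color = 'hotpink'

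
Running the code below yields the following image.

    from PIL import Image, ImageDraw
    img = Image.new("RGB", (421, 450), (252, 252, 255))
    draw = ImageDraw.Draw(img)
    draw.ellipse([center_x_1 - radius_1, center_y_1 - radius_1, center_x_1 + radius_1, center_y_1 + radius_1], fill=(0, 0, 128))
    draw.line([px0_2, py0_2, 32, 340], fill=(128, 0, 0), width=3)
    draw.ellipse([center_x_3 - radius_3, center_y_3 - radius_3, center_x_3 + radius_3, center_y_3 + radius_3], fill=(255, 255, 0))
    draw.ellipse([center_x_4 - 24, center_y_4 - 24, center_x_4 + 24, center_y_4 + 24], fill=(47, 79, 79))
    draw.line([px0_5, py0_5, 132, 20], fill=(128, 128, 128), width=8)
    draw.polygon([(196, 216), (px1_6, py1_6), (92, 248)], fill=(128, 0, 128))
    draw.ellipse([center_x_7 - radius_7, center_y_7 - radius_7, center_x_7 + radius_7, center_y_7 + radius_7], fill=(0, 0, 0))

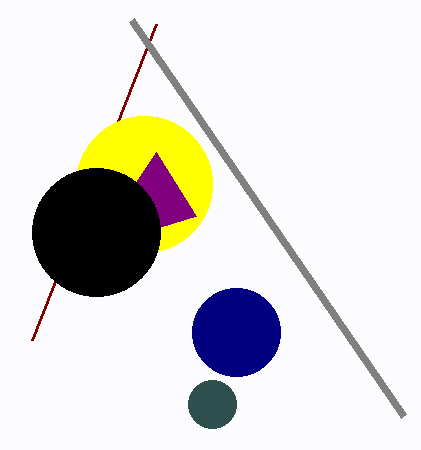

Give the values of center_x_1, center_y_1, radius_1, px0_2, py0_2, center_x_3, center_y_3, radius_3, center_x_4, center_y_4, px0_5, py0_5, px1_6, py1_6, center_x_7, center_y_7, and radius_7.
center_x_1 = 236
center_y_1 = 332
radius_1 = 44
px0_2 = 156
py0_2 = 24
center_x_3 = 144
center_y_3 = 184
radius_3 = 68
center_x_4 = 212
center_y_4 = 404
px0_5 = 404
py0_5 = 416
px1_6 = 156
py1_6 = 152
center_x_7 = 96
center_y_7 = 232
radius_7 = 64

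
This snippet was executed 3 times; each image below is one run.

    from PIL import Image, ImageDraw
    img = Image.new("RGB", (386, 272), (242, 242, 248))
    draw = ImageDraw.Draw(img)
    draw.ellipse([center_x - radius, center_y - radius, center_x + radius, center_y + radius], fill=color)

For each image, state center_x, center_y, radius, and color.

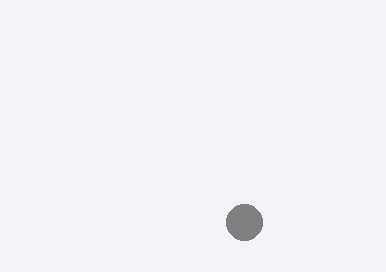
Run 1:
center_x = 244; center_y = 222; radius = 18; color = 'gray'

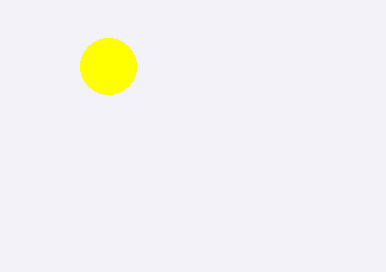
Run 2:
center_x = 108, center_y = 66, radius = 28, color = 'yellow'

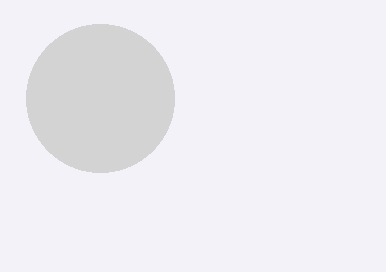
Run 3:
center_x = 100, center_y = 98, radius = 74, color = 'lightgray'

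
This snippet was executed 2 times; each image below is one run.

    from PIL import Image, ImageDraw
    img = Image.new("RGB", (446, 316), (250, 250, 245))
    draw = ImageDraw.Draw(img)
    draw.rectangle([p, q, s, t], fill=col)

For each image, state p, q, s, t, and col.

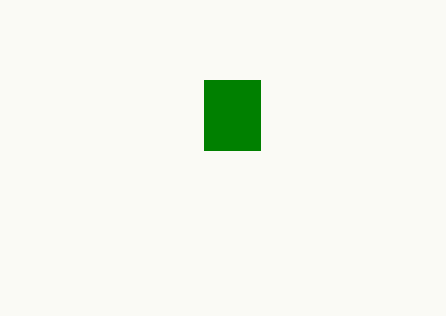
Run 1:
p = 204, q = 80, s = 260, t = 150, col = 'green'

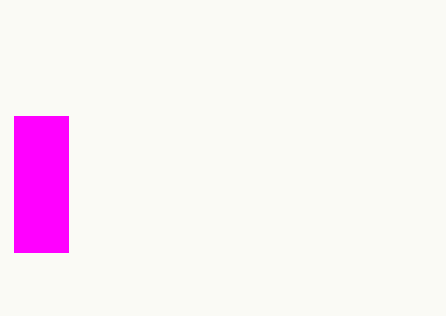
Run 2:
p = 14, q = 116, s = 68, t = 252, col = 'magenta'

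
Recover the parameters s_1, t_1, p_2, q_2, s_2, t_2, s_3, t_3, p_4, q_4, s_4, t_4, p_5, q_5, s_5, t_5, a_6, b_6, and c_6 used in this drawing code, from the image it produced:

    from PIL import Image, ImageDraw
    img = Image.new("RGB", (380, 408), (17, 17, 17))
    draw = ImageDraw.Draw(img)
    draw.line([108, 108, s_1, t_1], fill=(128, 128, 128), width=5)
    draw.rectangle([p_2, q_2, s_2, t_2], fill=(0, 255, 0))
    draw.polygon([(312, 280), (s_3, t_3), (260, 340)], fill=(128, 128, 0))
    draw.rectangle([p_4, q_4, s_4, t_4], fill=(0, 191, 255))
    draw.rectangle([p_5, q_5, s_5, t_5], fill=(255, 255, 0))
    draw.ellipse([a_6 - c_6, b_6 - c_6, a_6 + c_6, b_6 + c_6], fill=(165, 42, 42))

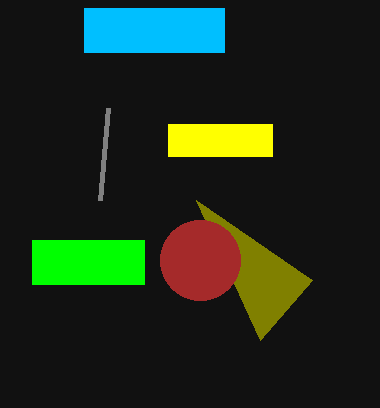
s_1 = 100
t_1 = 200
p_2 = 32
q_2 = 240
s_2 = 144
t_2 = 284
s_3 = 196
t_3 = 200
p_4 = 84
q_4 = 8
s_4 = 224
t_4 = 52
p_5 = 168
q_5 = 124
s_5 = 272
t_5 = 156
a_6 = 200
b_6 = 260
c_6 = 40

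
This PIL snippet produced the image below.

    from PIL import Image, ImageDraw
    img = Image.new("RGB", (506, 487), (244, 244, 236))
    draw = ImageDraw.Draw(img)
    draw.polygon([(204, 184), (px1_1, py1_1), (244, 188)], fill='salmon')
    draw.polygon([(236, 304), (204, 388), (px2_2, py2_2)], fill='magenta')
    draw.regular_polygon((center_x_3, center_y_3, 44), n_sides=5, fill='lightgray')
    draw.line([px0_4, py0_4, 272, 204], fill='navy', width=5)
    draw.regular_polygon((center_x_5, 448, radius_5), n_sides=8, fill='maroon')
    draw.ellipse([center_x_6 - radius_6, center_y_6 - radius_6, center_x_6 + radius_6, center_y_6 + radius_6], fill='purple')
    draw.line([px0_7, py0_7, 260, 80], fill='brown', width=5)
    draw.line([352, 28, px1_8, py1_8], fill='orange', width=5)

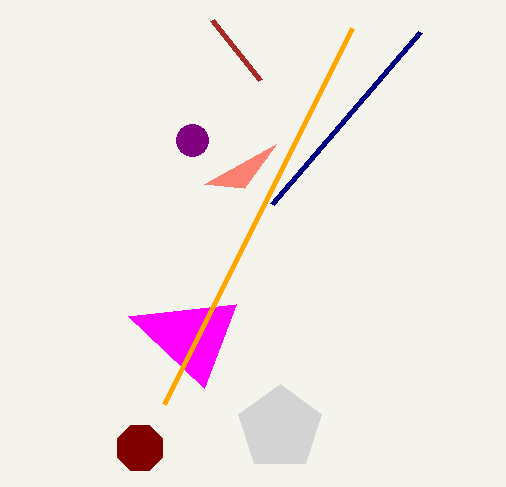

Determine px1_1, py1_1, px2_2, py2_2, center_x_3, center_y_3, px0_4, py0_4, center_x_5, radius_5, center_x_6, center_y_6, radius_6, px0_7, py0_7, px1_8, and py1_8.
px1_1 = 276
py1_1 = 144
px2_2 = 128
py2_2 = 316
center_x_3 = 280
center_y_3 = 428
px0_4 = 420
py0_4 = 32
center_x_5 = 140
radius_5 = 24
center_x_6 = 192
center_y_6 = 140
radius_6 = 16
px0_7 = 212
py0_7 = 20
px1_8 = 164
py1_8 = 404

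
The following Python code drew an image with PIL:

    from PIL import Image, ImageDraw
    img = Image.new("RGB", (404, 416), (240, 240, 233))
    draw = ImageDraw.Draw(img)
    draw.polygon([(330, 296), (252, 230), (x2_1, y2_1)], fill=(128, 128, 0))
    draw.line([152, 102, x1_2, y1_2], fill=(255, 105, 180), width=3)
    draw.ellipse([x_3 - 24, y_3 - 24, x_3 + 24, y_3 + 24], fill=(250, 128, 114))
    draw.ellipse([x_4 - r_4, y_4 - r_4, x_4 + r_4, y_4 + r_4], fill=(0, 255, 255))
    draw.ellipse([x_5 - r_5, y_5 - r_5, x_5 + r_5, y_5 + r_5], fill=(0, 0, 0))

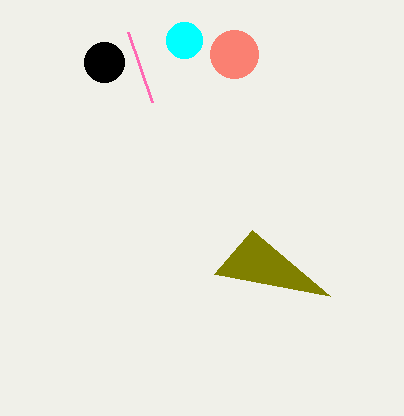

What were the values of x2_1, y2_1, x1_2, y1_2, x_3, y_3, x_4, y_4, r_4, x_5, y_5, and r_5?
x2_1 = 214
y2_1 = 274
x1_2 = 128
y1_2 = 32
x_3 = 234
y_3 = 54
x_4 = 184
y_4 = 40
r_4 = 18
x_5 = 104
y_5 = 62
r_5 = 20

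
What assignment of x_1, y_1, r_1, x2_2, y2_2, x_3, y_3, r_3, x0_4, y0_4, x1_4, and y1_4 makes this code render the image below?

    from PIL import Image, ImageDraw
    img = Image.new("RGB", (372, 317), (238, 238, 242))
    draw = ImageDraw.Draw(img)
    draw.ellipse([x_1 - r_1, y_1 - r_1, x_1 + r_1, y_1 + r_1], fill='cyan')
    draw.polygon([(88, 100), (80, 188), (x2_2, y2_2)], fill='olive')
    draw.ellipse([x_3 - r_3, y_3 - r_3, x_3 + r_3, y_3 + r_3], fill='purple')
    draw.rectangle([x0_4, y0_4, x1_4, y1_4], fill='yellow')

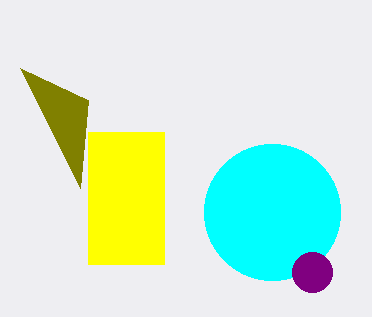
x_1 = 272, y_1 = 212, r_1 = 68, x2_2 = 20, y2_2 = 68, x_3 = 312, y_3 = 272, r_3 = 20, x0_4 = 88, y0_4 = 132, x1_4 = 164, y1_4 = 264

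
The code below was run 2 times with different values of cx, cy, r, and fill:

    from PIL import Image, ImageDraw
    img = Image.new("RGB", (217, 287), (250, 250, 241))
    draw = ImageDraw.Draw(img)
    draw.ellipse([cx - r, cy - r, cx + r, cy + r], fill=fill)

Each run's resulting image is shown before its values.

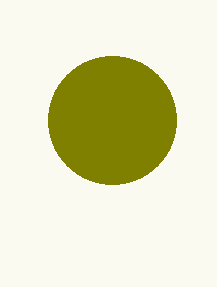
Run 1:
cx = 112
cy = 120
r = 64
fill = 'olive'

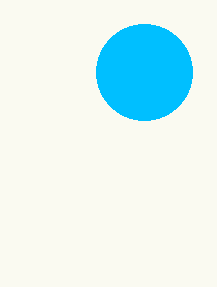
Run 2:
cx = 144, cy = 72, r = 48, fill = 'deepskyblue'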